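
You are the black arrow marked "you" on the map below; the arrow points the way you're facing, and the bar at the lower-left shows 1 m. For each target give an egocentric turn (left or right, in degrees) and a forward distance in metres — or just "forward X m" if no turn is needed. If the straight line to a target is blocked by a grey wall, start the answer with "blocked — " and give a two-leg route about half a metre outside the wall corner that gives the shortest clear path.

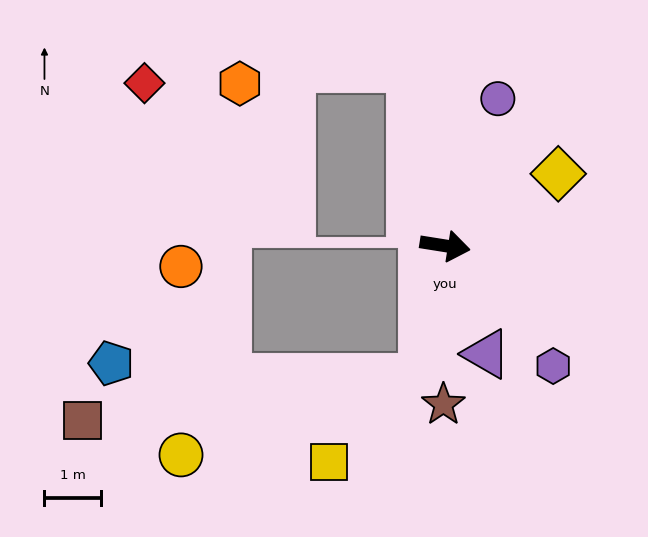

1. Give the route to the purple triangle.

turn right 60°, forward 2.1 m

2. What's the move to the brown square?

blocked — turn right 91°, forward 2.4 m, then turn right 73°, forward 6.1 m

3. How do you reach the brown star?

turn right 82°, forward 2.8 m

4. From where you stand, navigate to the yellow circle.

blocked — turn right 91°, forward 2.4 m, then turn right 62°, forward 4.5 m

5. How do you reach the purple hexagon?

turn right 39°, forward 2.9 m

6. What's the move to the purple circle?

turn left 79°, forward 2.8 m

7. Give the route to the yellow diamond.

turn left 41°, forward 2.4 m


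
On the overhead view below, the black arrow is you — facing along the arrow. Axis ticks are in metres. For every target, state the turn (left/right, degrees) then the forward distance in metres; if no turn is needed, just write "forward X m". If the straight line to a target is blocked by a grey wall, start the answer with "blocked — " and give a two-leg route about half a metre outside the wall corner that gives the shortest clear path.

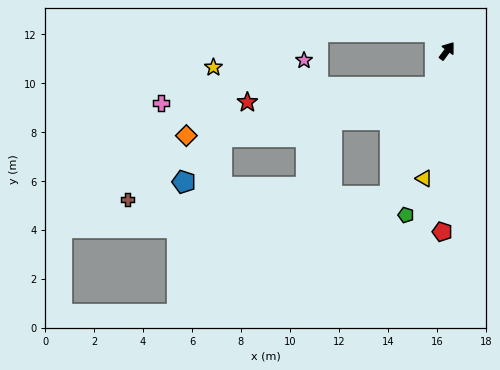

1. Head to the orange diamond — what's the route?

blocked — turn right 162°, forward 1.6 m, then turn right 60°, forward 10.3 m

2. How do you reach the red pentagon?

turn right 145°, forward 7.4 m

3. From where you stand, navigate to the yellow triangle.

turn right 154°, forward 5.3 m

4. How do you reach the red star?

blocked — turn right 162°, forward 1.6 m, then turn right 67°, forward 7.7 m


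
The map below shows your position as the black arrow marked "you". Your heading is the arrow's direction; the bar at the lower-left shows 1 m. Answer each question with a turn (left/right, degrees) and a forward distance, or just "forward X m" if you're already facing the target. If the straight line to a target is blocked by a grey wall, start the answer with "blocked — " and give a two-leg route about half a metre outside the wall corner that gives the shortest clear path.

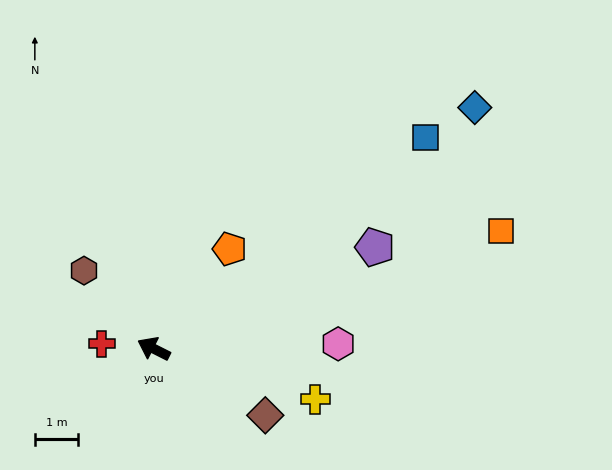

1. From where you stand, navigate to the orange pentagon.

turn right 101°, forward 2.9 m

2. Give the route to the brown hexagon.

turn right 22°, forward 2.4 m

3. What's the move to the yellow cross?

turn right 171°, forward 3.9 m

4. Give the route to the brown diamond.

turn left 176°, forward 3.0 m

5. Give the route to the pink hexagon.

turn right 152°, forward 4.3 m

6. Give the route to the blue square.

turn right 115°, forward 8.0 m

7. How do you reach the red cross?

turn left 21°, forward 1.2 m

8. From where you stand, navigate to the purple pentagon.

turn right 129°, forward 5.7 m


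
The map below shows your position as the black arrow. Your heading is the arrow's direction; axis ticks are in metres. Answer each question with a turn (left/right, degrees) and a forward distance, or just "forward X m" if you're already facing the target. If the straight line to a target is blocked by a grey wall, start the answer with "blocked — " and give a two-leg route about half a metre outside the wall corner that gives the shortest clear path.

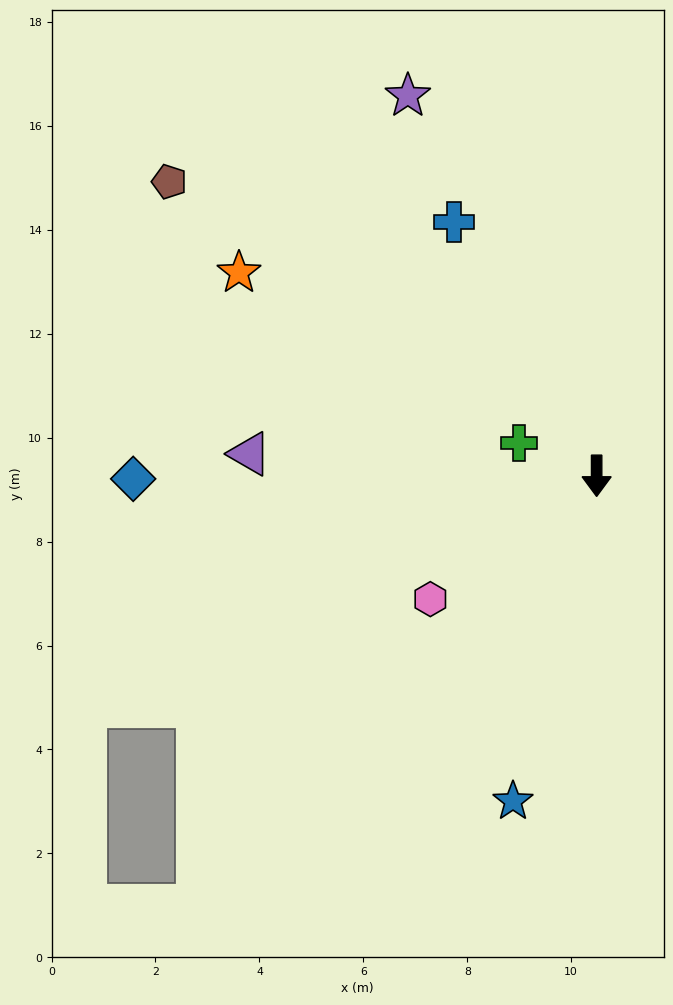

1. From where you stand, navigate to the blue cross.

turn right 151°, forward 5.6 m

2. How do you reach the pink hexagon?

turn right 53°, forward 4.0 m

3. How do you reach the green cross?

turn right 113°, forward 1.6 m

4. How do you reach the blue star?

turn right 14°, forward 6.5 m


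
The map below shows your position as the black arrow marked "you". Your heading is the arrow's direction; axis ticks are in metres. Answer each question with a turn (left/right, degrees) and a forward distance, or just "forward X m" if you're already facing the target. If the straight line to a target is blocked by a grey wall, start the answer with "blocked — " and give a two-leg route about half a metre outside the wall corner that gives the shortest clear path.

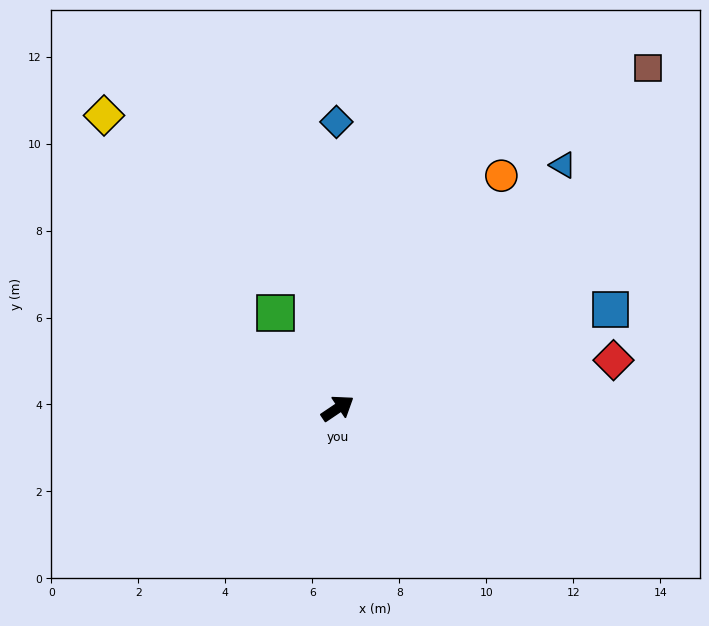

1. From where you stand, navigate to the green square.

turn left 89°, forward 2.6 m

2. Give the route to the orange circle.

turn left 21°, forward 6.5 m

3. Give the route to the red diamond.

turn right 24°, forward 6.4 m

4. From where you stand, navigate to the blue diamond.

turn left 56°, forward 6.6 m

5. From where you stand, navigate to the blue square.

turn right 14°, forward 6.7 m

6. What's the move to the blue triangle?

turn left 13°, forward 7.6 m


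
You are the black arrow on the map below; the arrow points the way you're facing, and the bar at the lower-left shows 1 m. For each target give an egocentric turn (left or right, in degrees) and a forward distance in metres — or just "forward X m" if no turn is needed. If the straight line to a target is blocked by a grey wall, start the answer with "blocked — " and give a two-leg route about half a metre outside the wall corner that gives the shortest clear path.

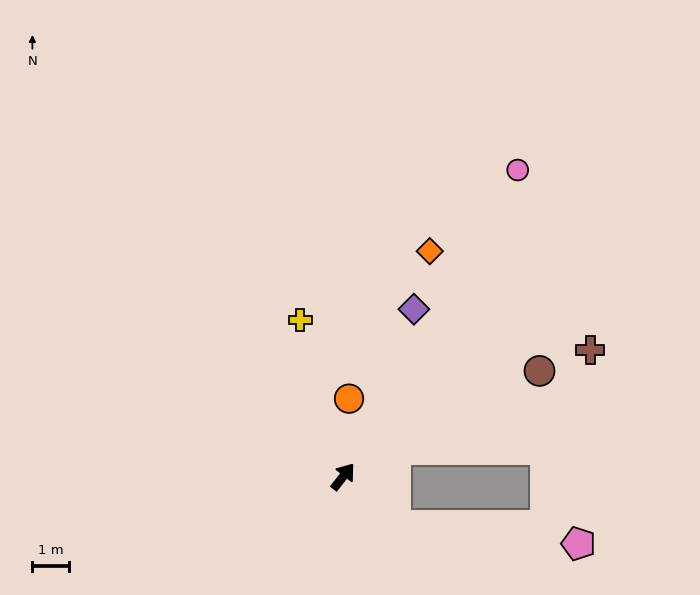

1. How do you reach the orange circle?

turn left 34°, forward 2.2 m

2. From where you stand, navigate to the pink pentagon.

blocked — turn right 95°, forward 2.0 m, then turn left 37°, forward 5.1 m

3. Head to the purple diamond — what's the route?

turn left 15°, forward 5.0 m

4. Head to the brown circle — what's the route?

turn right 24°, forward 6.1 m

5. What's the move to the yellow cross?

turn left 53°, forward 4.5 m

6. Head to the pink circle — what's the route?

turn left 8°, forward 9.7 m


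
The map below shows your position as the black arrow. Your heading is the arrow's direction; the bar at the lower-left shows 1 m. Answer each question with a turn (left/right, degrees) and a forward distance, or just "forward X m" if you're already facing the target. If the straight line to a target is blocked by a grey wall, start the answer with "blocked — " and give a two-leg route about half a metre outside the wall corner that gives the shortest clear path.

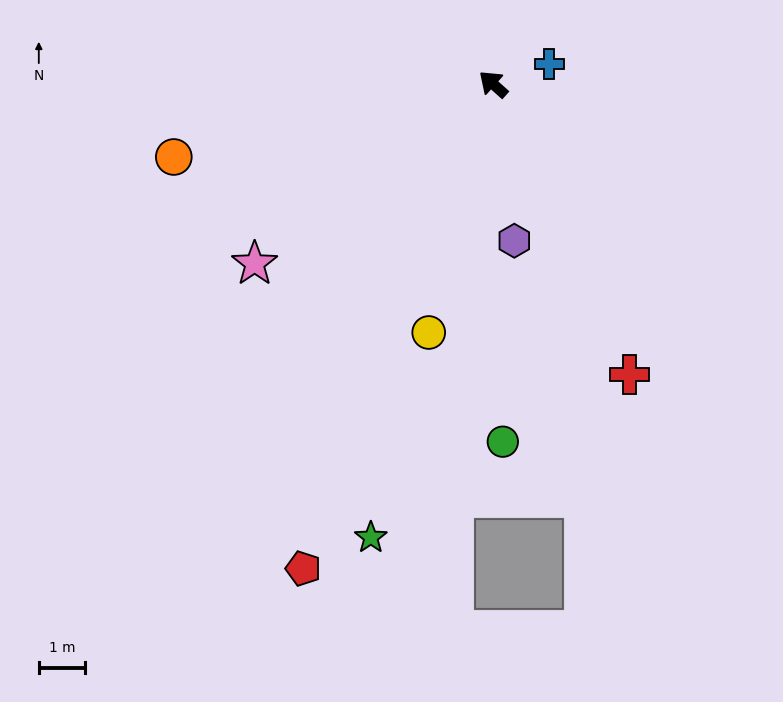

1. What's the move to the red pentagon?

turn left 110°, forward 11.2 m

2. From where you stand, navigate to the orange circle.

turn left 55°, forward 7.1 m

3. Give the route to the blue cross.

turn right 119°, forward 1.3 m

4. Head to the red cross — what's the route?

turn left 157°, forward 6.9 m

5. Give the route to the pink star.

turn left 79°, forward 6.5 m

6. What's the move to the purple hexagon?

turn left 139°, forward 3.4 m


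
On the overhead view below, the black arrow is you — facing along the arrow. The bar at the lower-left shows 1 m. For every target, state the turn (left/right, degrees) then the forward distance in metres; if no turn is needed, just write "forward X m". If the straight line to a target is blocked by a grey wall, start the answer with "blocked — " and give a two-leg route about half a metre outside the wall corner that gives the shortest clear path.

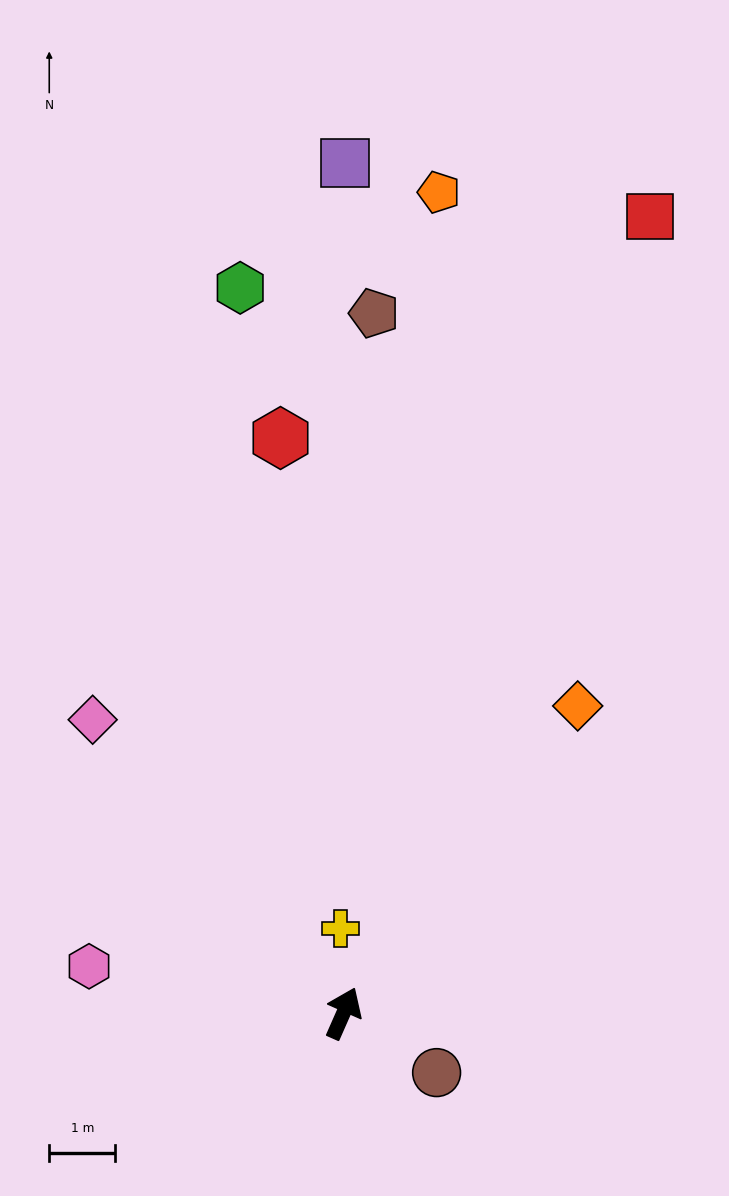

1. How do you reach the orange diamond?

turn right 14°, forward 5.9 m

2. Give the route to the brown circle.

turn right 99°, forward 1.7 m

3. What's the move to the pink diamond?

turn left 64°, forward 5.9 m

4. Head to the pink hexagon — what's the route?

turn left 103°, forward 3.9 m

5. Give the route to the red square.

turn left 3°, forward 12.9 m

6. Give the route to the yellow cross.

turn left 26°, forward 1.3 m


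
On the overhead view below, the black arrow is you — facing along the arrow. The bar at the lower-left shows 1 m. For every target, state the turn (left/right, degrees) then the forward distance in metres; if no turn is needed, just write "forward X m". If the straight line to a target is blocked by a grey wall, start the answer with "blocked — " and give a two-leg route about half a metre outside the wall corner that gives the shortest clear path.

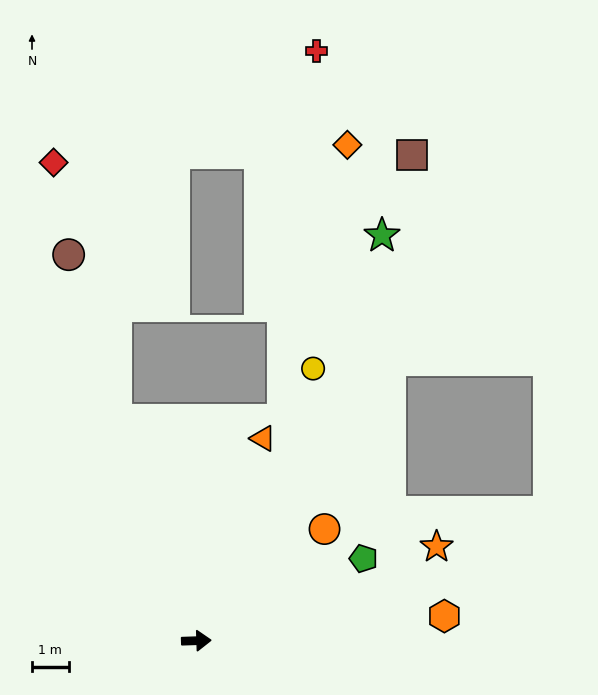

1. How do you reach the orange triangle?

turn left 70°, forward 5.8 m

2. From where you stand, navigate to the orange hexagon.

turn left 4°, forward 6.8 m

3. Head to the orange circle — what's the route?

turn left 39°, forward 4.6 m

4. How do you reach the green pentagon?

turn left 24°, forward 5.1 m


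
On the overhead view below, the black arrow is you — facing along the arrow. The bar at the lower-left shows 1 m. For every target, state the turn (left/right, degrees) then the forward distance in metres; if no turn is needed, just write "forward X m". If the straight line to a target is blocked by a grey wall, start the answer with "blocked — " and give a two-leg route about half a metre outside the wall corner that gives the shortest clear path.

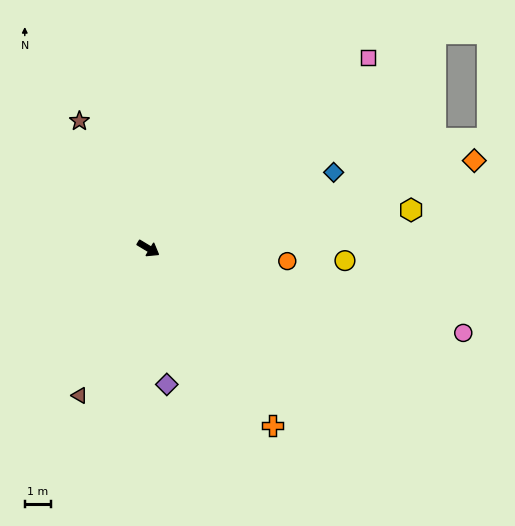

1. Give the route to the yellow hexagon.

turn left 39°, forward 10.0 m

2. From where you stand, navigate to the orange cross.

turn right 24°, forward 8.1 m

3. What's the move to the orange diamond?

turn left 46°, forward 12.7 m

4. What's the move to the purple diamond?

turn right 51°, forward 5.2 m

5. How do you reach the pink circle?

turn left 16°, forward 12.3 m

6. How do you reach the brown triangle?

turn right 84°, forward 6.1 m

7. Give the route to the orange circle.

turn left 26°, forward 5.2 m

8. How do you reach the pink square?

turn left 72°, forward 10.9 m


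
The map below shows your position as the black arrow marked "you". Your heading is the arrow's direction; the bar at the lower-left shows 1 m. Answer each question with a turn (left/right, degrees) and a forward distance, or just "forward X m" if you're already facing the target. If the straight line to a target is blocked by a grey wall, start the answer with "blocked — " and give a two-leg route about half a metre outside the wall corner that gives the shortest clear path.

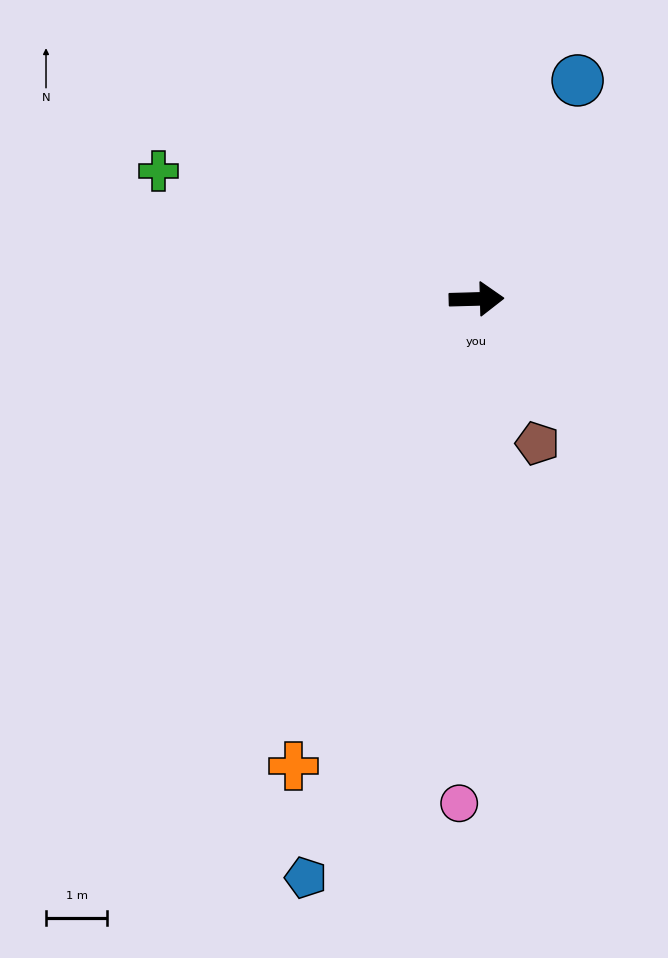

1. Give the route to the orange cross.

turn right 113°, forward 8.2 m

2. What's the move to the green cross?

turn left 156°, forward 5.6 m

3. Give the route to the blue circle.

turn left 64°, forward 3.9 m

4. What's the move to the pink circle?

turn right 94°, forward 8.2 m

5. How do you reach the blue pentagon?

turn right 108°, forward 9.8 m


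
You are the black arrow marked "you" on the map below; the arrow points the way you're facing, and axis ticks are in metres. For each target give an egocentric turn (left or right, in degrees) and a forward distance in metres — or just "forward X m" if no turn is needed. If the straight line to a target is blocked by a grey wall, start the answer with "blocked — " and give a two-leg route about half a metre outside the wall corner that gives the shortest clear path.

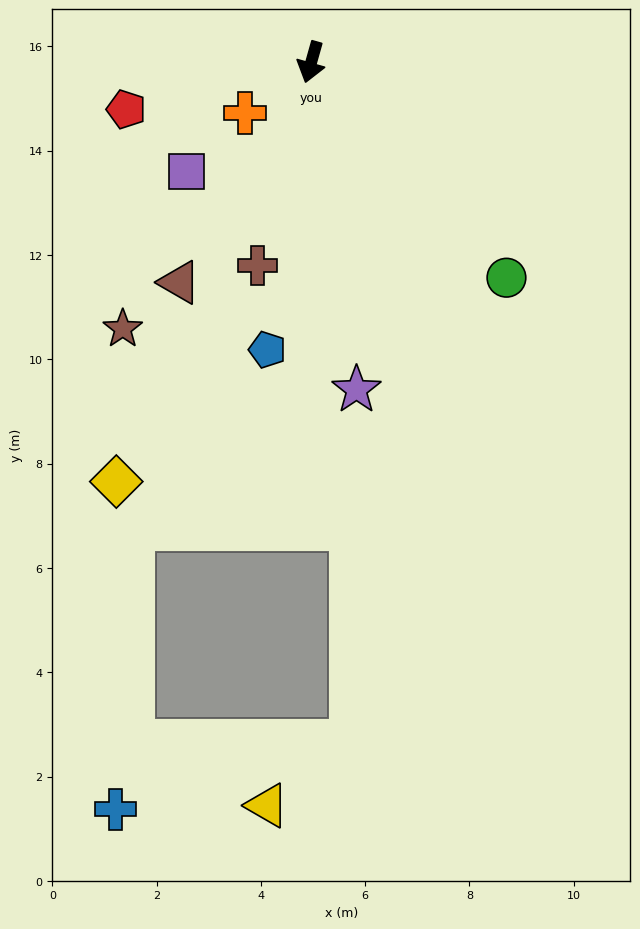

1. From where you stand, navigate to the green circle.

turn left 58°, forward 5.6 m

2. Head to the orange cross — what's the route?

turn right 37°, forward 1.6 m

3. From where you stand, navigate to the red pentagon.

turn right 60°, forward 3.7 m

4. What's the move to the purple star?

turn left 24°, forward 6.3 m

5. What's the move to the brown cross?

forward 4.0 m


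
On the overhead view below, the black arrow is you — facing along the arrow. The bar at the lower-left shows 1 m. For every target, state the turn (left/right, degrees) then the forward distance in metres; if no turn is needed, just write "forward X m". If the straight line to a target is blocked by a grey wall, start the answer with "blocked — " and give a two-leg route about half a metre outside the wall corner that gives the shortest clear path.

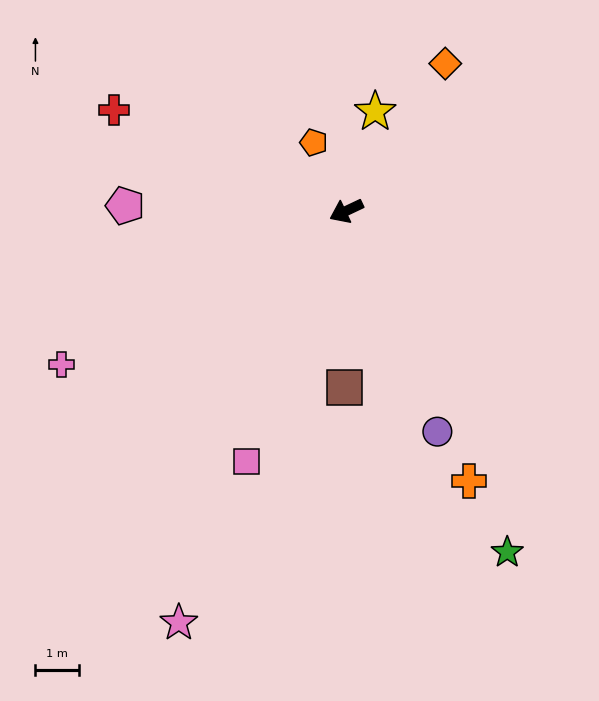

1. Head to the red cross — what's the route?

turn right 49°, forward 5.8 m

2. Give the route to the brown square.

turn left 64°, forward 4.0 m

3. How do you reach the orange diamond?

turn right 149°, forward 4.0 m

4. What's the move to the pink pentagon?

turn right 27°, forward 5.0 m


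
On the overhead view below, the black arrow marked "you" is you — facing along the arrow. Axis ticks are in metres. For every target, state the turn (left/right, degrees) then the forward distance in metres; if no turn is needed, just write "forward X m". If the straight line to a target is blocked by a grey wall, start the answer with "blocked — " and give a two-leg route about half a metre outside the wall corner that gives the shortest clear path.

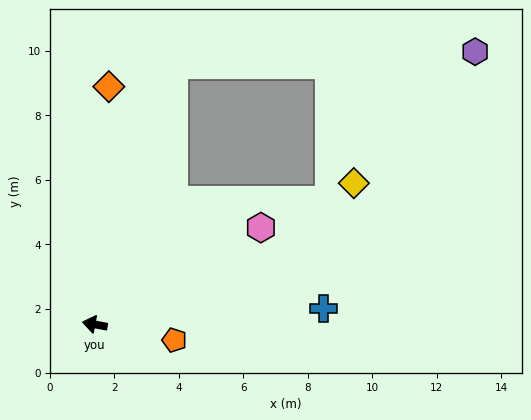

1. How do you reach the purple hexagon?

blocked — turn right 96°, forward 8.4 m, then turn right 71°, forward 9.3 m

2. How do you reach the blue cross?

turn right 165°, forward 7.1 m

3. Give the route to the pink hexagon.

turn right 139°, forward 6.0 m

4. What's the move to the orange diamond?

turn right 83°, forward 7.4 m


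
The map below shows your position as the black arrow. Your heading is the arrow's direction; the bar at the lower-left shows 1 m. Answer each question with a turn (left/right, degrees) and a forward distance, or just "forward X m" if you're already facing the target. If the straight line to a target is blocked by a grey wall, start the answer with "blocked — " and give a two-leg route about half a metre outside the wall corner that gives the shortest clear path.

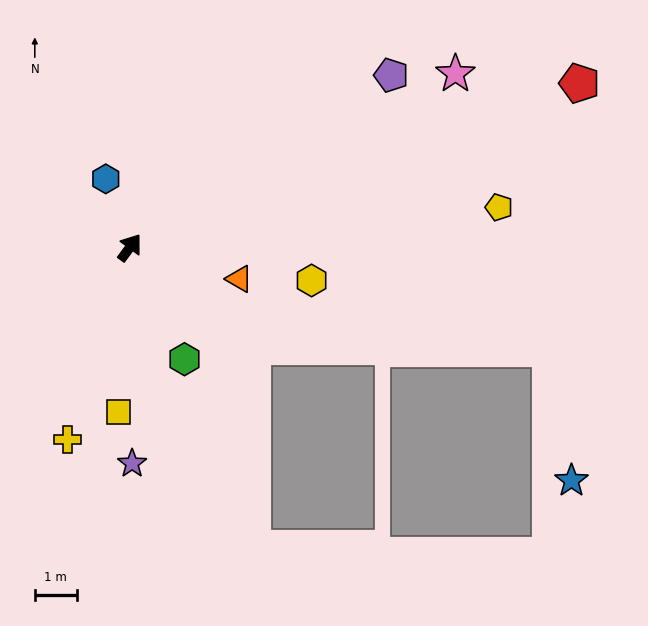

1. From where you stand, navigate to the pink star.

turn right 26°, forward 8.8 m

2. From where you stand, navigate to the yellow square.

turn right 148°, forward 3.9 m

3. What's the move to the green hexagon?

turn right 118°, forward 3.0 m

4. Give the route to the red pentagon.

turn right 34°, forward 11.4 m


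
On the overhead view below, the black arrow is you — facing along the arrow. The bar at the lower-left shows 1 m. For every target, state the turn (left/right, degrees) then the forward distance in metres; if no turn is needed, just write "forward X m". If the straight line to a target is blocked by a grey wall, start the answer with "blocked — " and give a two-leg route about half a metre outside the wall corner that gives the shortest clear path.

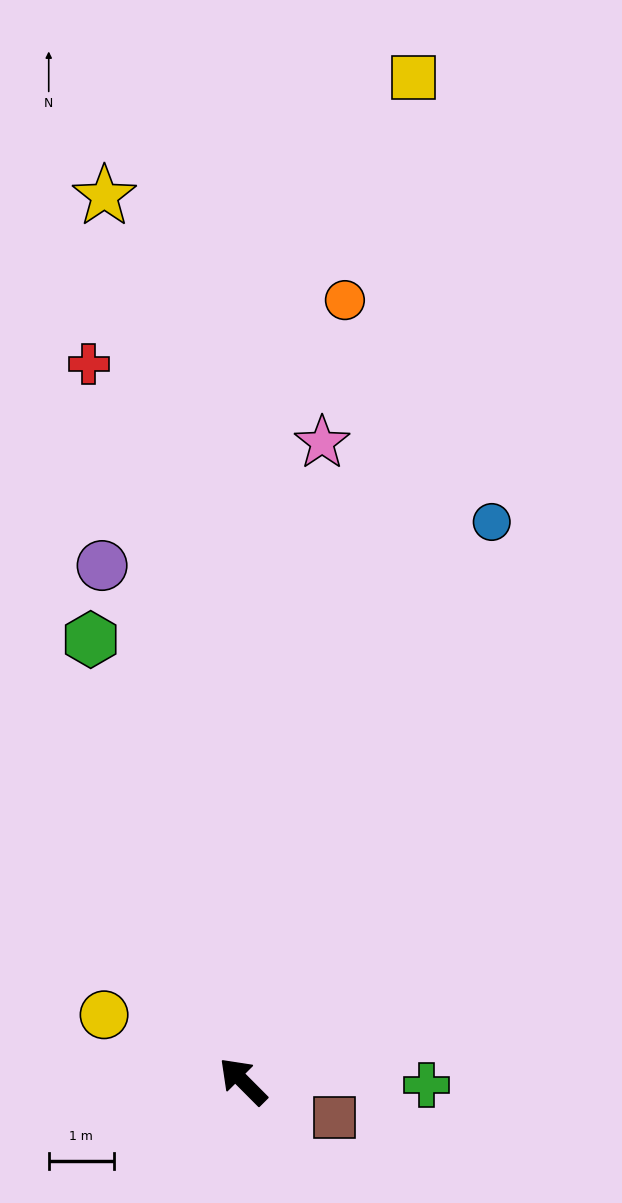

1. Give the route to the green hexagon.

turn right 26°, forward 7.2 m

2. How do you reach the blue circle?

turn right 69°, forward 9.5 m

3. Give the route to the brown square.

turn right 156°, forward 1.5 m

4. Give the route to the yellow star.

turn right 36°, forward 13.8 m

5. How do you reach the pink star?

turn right 52°, forward 9.9 m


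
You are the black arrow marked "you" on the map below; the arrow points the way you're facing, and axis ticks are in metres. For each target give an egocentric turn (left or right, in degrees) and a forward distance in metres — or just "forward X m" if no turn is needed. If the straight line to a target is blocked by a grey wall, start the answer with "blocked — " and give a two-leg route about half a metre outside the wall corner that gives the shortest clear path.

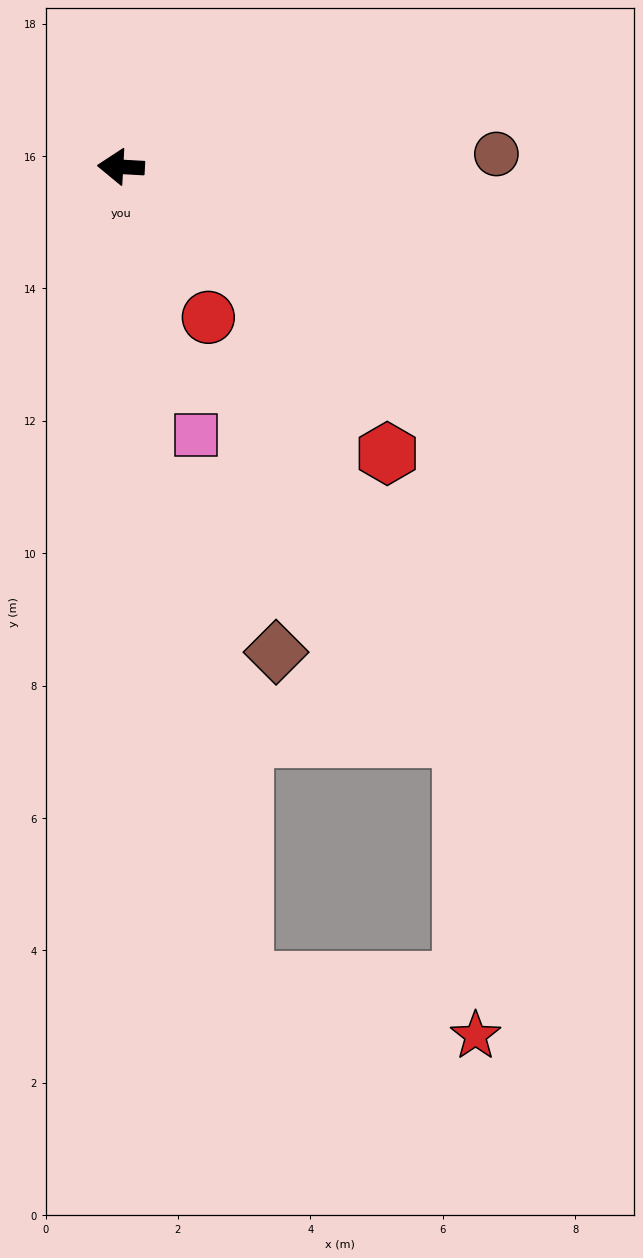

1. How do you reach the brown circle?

turn right 175°, forward 5.7 m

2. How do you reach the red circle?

turn left 123°, forward 2.6 m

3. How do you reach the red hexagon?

turn left 136°, forward 5.9 m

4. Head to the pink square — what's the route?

turn left 109°, forward 4.2 m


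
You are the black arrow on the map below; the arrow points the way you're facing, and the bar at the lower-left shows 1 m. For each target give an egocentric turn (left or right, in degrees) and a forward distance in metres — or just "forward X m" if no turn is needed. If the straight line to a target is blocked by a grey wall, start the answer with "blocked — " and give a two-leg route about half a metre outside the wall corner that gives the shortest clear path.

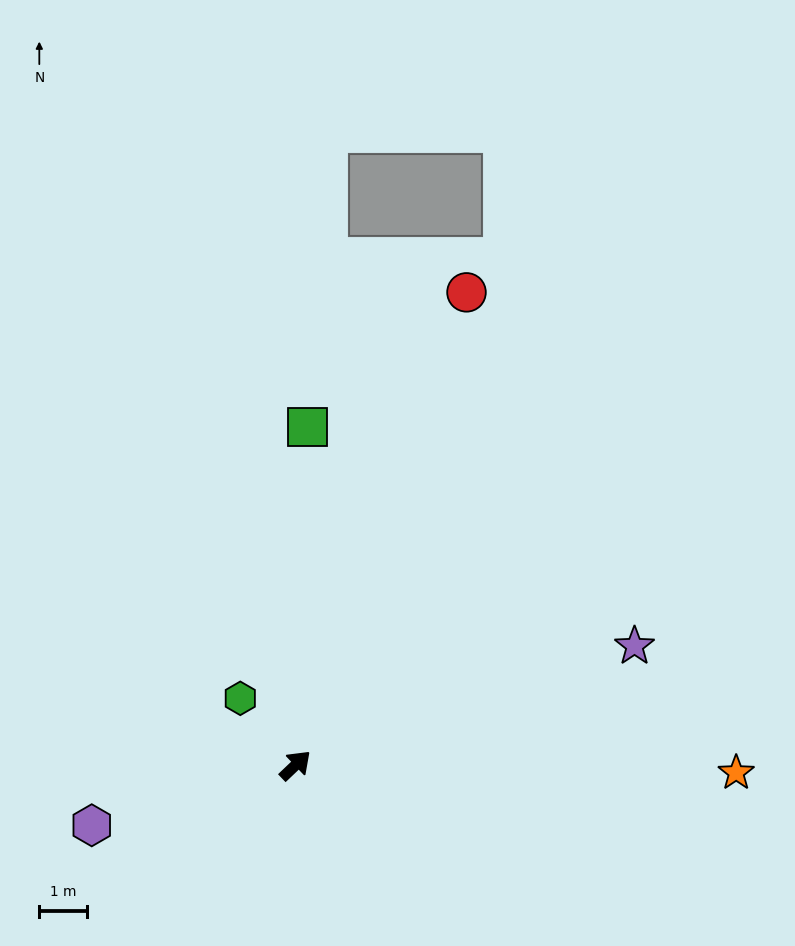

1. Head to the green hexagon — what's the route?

turn left 86°, forward 1.8 m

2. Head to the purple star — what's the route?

turn right 24°, forward 7.6 m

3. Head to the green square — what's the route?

turn left 44°, forward 7.1 m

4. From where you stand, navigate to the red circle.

turn left 27°, forward 10.6 m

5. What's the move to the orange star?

turn right 45°, forward 9.3 m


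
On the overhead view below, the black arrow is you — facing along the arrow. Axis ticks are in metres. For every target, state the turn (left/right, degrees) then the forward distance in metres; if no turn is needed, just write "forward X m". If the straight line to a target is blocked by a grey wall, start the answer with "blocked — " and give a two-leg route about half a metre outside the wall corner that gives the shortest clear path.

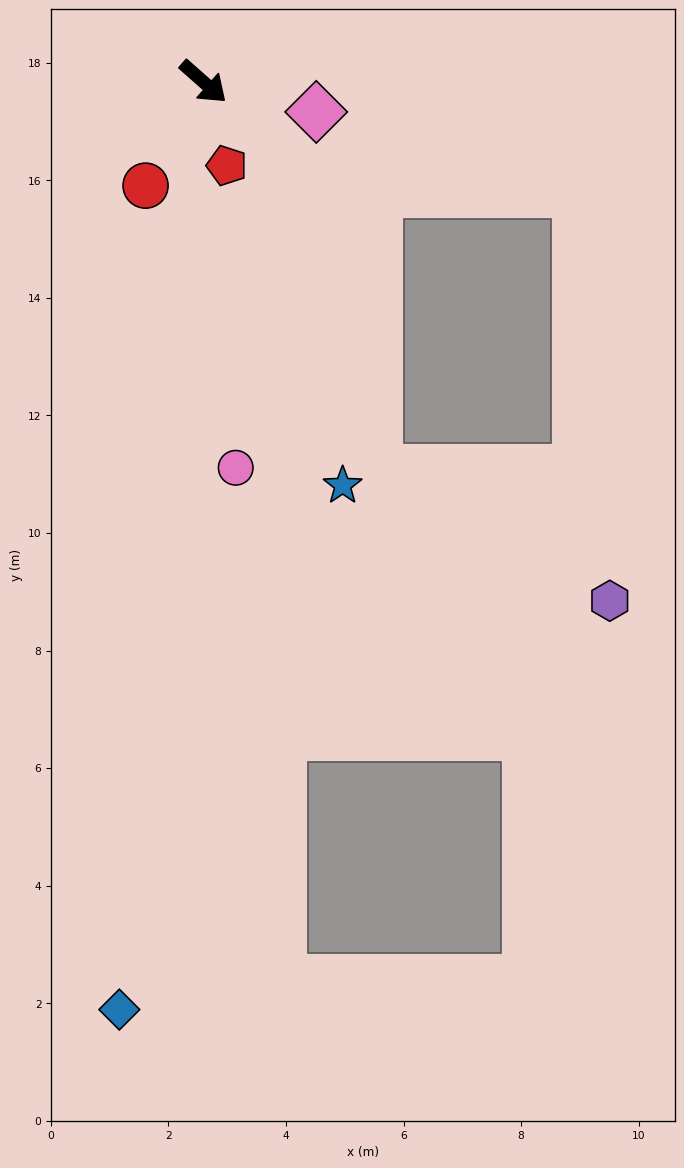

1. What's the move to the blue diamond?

turn right 54°, forward 15.8 m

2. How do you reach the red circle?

turn right 78°, forward 2.0 m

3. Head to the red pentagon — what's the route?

turn right 33°, forward 1.5 m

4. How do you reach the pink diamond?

turn left 26°, forward 2.0 m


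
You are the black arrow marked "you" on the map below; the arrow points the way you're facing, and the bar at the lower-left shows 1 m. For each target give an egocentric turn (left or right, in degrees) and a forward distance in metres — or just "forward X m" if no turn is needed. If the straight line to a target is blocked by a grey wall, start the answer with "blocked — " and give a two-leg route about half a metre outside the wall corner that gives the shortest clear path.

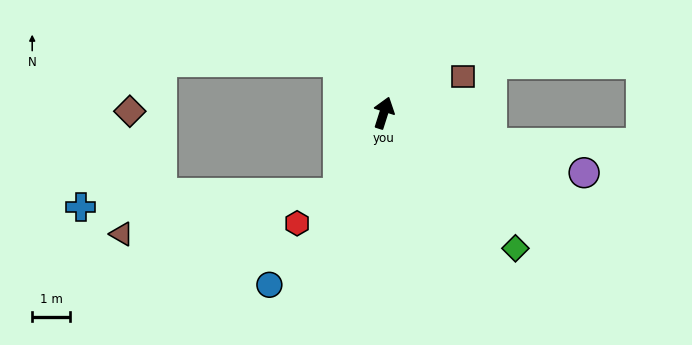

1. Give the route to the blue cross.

blocked — turn left 169°, forward 2.5 m, then turn right 58°, forward 6.8 m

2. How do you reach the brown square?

turn right 48°, forward 2.3 m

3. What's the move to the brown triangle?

blocked — turn left 169°, forward 2.5 m, then turn right 51°, forward 5.8 m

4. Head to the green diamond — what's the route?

turn right 118°, forward 5.0 m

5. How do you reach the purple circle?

turn right 89°, forward 5.5 m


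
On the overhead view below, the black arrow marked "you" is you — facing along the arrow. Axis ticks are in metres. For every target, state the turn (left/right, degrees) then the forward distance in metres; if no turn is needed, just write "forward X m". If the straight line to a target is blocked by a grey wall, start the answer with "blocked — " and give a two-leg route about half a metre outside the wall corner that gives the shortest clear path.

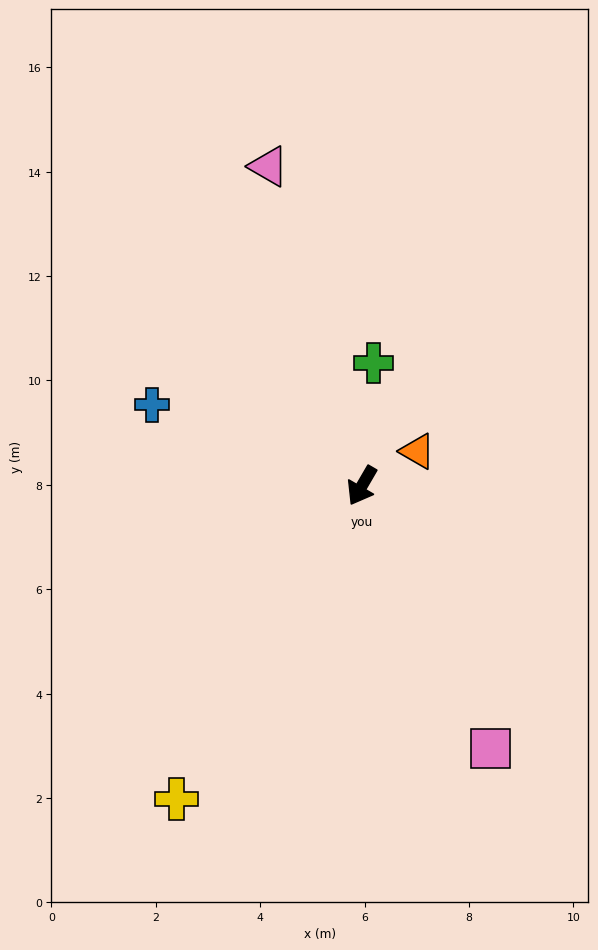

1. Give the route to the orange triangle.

turn left 152°, forward 1.3 m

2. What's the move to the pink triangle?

turn right 134°, forward 6.4 m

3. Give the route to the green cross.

turn right 155°, forward 2.4 m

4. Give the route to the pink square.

turn left 56°, forward 5.6 m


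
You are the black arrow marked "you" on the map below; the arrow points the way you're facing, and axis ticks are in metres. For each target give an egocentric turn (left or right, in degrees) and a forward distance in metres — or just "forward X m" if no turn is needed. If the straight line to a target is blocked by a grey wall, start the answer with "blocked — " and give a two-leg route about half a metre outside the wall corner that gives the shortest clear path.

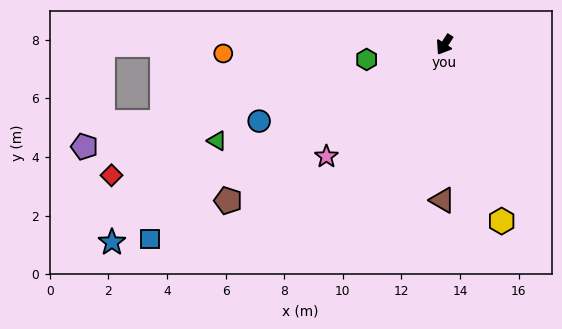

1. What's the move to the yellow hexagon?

turn left 51°, forward 6.3 m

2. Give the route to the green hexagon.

turn right 46°, forward 2.7 m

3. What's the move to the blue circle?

turn right 35°, forward 6.8 m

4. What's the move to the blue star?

turn right 26°, forward 13.2 m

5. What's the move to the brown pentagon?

turn right 21°, forward 9.1 m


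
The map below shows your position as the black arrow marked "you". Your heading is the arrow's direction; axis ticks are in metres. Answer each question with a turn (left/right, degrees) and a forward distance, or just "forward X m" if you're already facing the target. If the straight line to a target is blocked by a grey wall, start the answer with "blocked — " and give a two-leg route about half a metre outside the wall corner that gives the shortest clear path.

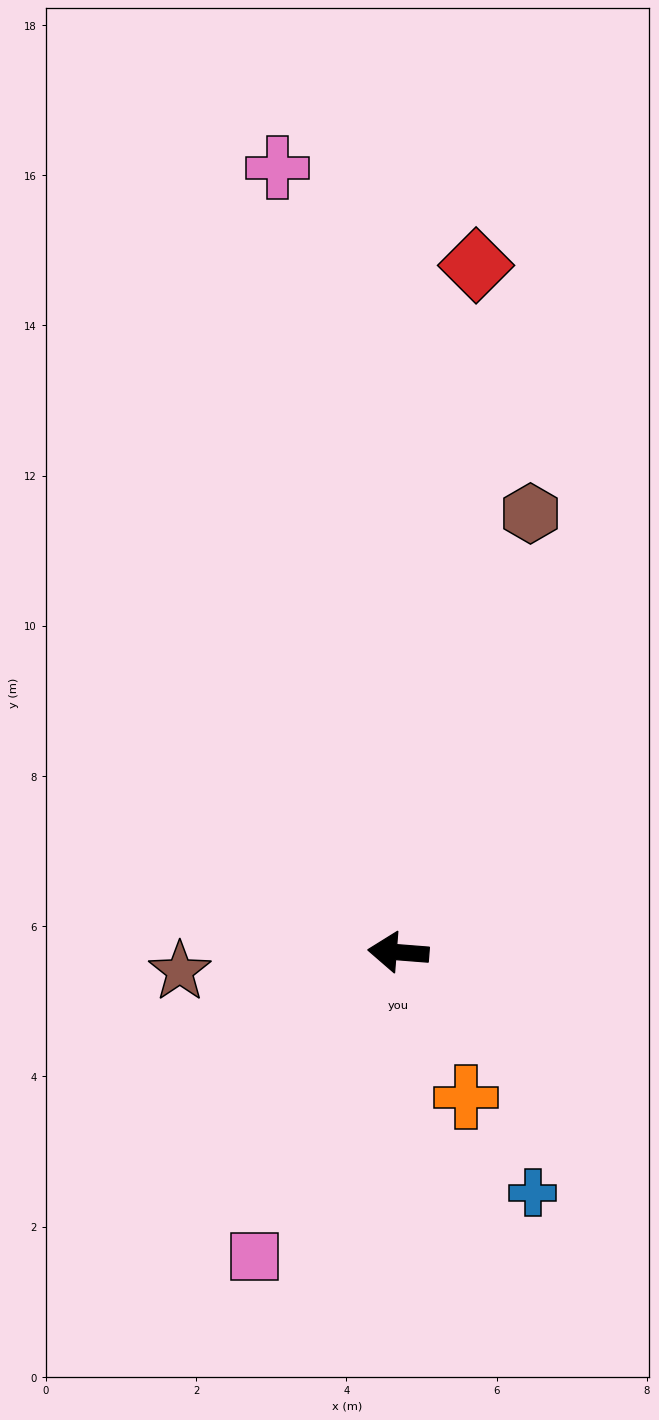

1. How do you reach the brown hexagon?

turn right 102°, forward 6.1 m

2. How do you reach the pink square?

turn left 69°, forward 4.5 m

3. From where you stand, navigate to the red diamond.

turn right 92°, forward 9.2 m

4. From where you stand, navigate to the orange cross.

turn left 119°, forward 2.1 m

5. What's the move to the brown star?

turn left 9°, forward 2.9 m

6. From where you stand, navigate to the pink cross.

turn right 77°, forward 10.6 m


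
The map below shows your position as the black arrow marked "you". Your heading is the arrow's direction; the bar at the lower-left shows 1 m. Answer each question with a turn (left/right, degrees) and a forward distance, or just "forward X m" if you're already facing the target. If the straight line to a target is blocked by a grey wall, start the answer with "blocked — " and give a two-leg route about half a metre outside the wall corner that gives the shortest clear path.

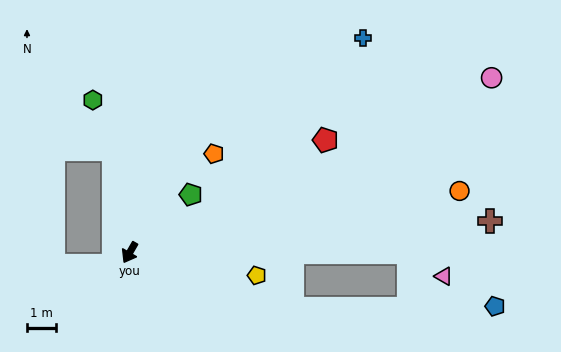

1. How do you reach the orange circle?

turn left 130°, forward 11.5 m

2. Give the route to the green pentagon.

turn left 163°, forward 2.9 m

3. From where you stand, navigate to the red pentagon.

turn left 150°, forward 7.7 m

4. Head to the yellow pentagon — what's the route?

turn left 110°, forward 4.4 m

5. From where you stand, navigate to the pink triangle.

blocked — turn left 120°, forward 9.6 m, then turn right 35°, forward 1.5 m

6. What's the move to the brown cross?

turn left 125°, forward 12.4 m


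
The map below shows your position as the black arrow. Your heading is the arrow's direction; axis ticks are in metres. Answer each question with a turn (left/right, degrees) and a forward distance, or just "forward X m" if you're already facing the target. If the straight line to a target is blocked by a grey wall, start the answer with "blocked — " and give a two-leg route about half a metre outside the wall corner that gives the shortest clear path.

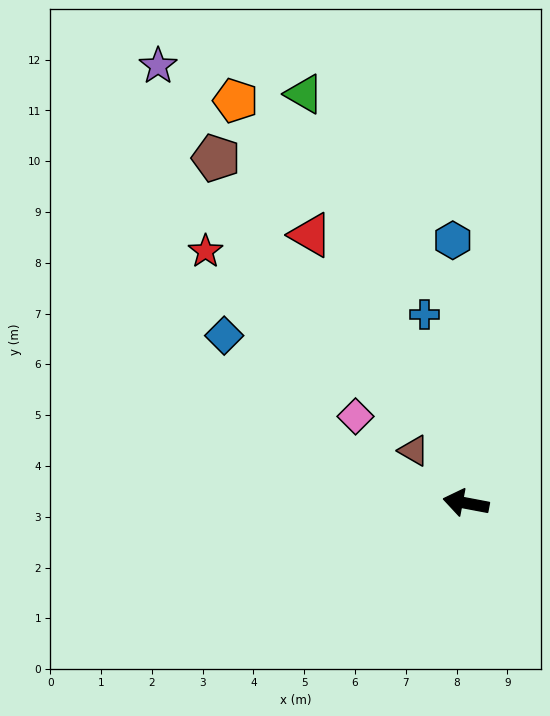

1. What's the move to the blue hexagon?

turn right 76°, forward 5.2 m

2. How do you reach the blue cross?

turn right 67°, forward 3.8 m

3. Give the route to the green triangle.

turn right 58°, forward 8.7 m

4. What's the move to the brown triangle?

turn right 34°, forward 1.5 m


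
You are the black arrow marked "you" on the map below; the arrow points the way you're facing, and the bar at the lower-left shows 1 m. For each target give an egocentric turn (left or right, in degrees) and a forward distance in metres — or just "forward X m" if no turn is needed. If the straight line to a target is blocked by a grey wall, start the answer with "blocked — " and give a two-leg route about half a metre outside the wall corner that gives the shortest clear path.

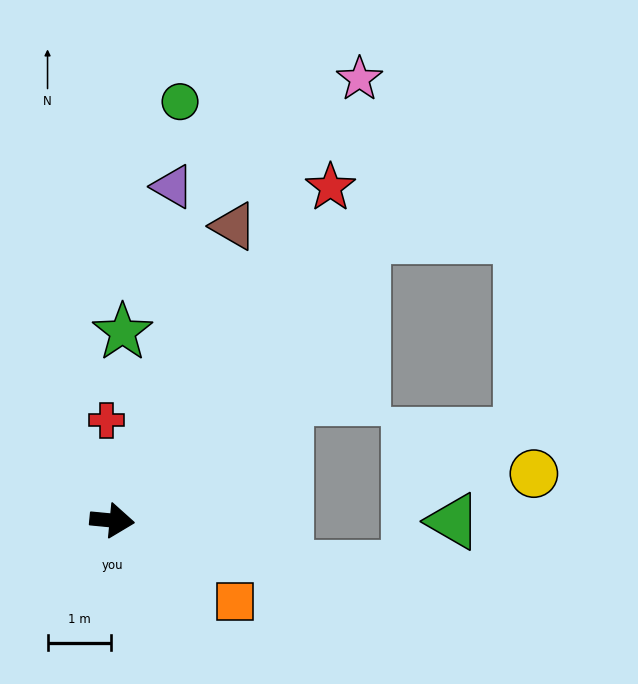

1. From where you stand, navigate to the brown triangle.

turn left 73°, forward 5.0 m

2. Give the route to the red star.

turn left 62°, forward 6.3 m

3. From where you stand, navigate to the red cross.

turn left 99°, forward 1.6 m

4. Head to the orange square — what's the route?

turn right 28°, forward 2.3 m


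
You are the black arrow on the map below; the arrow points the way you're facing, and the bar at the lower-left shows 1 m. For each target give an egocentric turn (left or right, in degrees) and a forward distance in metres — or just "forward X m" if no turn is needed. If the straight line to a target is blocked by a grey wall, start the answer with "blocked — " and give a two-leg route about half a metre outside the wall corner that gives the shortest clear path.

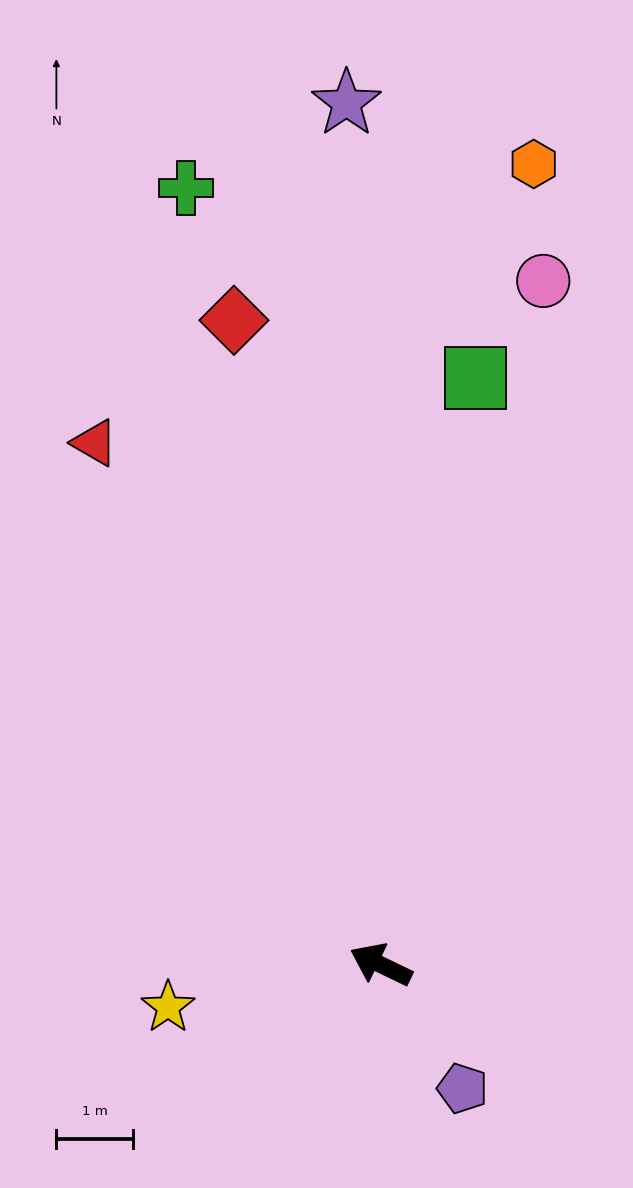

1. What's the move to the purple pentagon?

turn left 149°, forward 1.9 m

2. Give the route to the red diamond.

turn right 51°, forward 8.7 m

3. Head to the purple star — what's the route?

turn right 62°, forward 11.3 m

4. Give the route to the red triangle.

turn right 36°, forward 7.8 m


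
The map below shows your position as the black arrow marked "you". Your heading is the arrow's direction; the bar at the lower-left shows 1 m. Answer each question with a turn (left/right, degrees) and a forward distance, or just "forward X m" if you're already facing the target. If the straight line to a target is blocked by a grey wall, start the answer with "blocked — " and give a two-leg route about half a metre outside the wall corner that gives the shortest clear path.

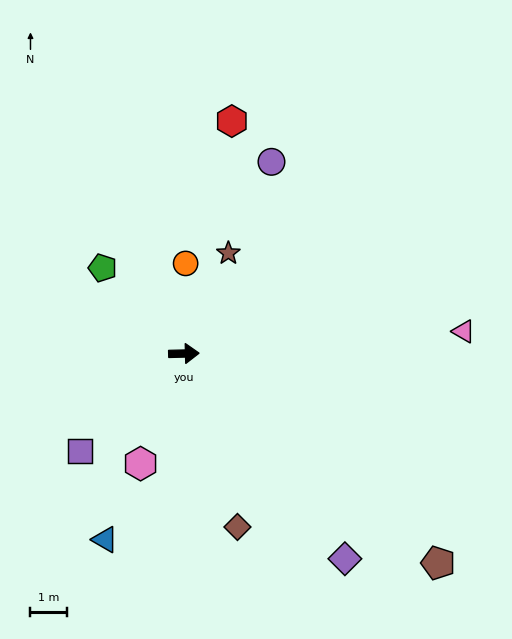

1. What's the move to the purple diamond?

turn right 53°, forward 7.2 m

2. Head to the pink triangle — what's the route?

turn left 3°, forward 7.8 m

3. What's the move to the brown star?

turn left 65°, forward 3.0 m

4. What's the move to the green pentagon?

turn left 132°, forward 3.3 m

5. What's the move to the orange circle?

turn left 87°, forward 2.5 m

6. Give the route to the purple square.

turn right 138°, forward 4.0 m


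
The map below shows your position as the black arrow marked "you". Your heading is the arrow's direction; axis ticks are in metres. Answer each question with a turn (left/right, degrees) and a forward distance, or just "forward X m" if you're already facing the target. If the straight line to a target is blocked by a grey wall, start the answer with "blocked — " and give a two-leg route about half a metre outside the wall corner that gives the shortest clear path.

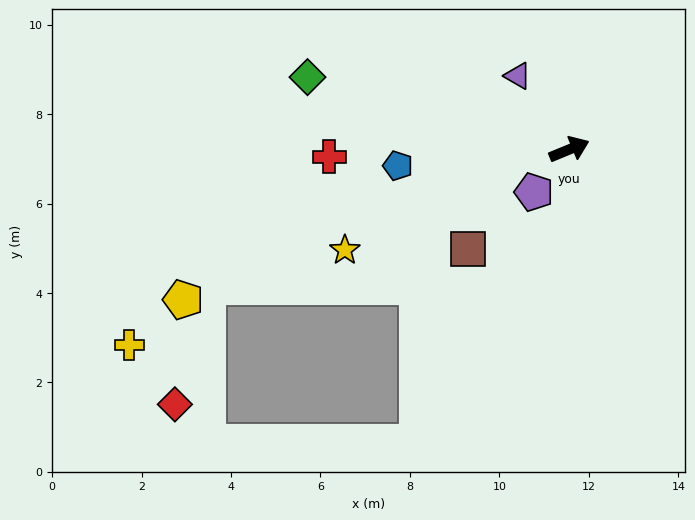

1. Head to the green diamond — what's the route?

turn left 142°, forward 6.1 m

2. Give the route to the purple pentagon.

turn right 152°, forward 1.2 m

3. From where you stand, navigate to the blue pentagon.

turn left 163°, forward 3.8 m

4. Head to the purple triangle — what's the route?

turn left 103°, forward 2.0 m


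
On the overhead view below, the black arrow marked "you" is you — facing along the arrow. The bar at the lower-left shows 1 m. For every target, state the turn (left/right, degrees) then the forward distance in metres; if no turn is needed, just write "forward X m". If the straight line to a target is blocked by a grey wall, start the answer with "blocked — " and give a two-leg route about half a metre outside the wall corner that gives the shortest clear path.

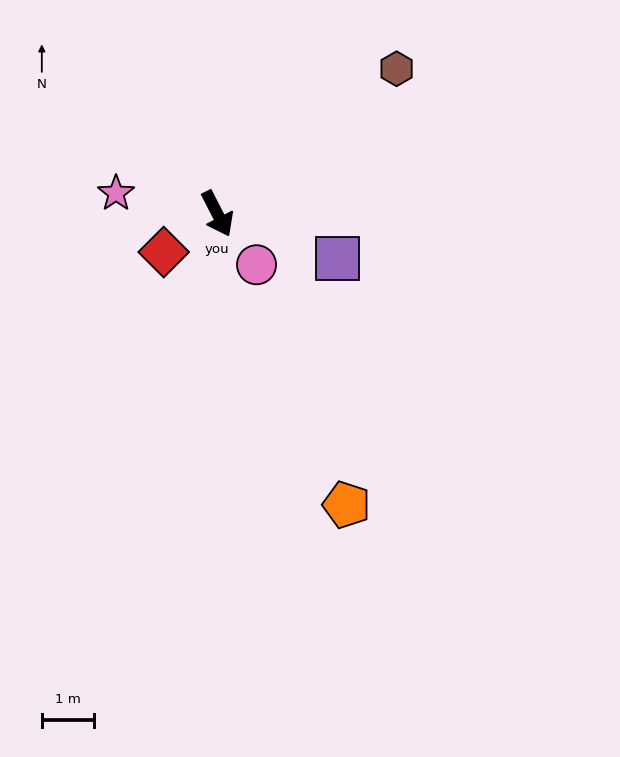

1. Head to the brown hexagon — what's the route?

turn left 102°, forward 4.5 m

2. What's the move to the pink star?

turn right 129°, forward 2.0 m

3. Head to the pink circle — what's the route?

turn left 10°, forward 1.2 m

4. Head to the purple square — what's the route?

turn left 42°, forward 2.5 m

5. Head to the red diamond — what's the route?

turn right 82°, forward 1.3 m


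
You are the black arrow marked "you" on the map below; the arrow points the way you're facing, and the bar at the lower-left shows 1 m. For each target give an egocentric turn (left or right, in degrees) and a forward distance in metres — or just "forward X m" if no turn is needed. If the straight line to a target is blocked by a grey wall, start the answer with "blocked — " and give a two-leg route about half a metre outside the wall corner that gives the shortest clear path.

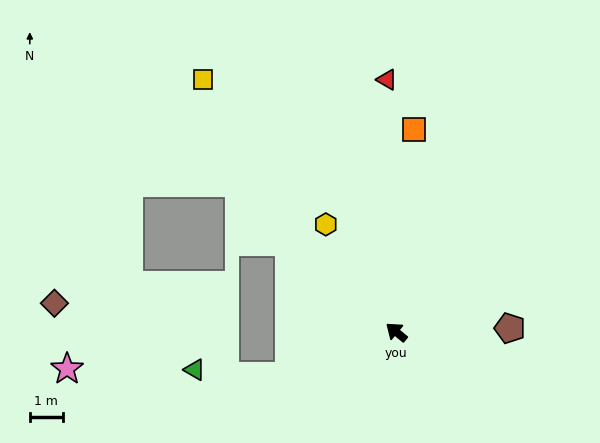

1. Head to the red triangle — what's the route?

turn right 48°, forward 7.6 m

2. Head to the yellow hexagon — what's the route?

turn right 17°, forward 3.9 m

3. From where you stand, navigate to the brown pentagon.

turn right 138°, forward 3.4 m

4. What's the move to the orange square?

turn right 55°, forward 6.1 m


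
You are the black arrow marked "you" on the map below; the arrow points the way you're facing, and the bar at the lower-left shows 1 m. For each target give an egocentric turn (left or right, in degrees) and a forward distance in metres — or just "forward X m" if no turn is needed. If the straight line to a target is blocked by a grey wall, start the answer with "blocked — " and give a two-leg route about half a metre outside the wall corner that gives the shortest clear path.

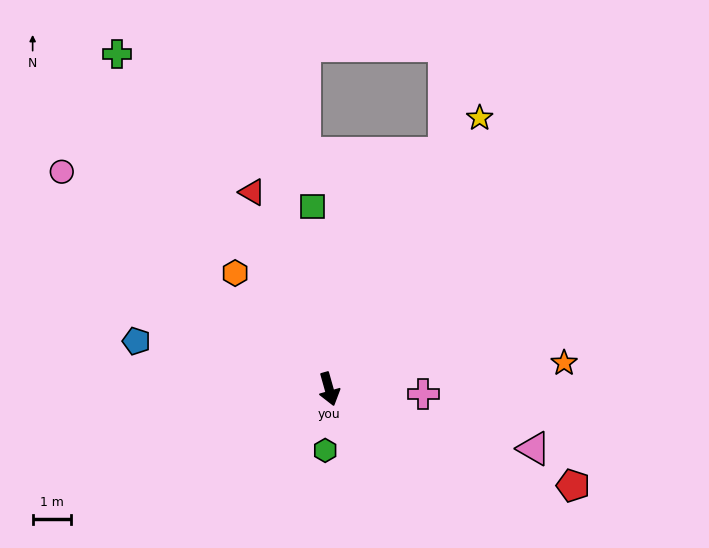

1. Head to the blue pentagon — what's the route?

turn right 120°, forward 5.2 m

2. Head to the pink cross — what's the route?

turn left 71°, forward 2.5 m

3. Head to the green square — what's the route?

turn left 169°, forward 4.8 m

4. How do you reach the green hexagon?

turn right 19°, forward 1.6 m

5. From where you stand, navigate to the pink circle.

turn right 145°, forward 9.1 m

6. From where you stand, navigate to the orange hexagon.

turn right 157°, forward 3.9 m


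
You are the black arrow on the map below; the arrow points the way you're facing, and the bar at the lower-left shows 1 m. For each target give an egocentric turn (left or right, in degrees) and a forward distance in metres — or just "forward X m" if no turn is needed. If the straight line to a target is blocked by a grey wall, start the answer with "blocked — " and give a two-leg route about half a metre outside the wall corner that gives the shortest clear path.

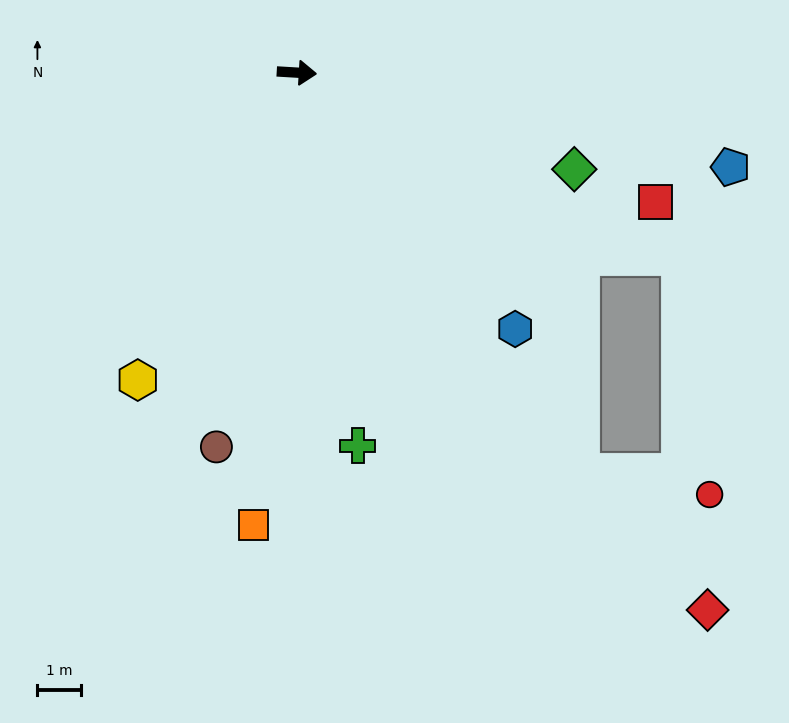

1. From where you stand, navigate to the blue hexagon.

turn right 46°, forward 7.7 m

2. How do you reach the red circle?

blocked — turn right 51°, forward 11.2 m, then turn left 45°, forward 3.0 m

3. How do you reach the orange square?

turn right 92°, forward 10.3 m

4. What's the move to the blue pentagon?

turn right 9°, forward 10.1 m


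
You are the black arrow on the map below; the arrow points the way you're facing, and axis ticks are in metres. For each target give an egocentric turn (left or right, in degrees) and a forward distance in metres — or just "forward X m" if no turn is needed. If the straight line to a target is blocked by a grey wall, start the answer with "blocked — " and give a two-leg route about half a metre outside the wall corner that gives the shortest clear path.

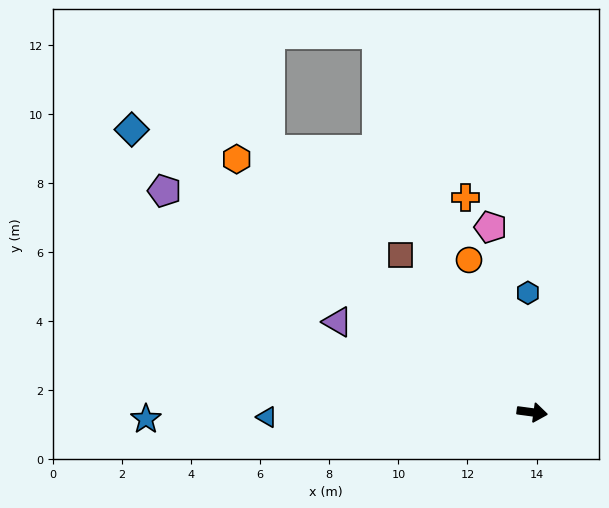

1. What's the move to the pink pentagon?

turn left 110°, forward 5.5 m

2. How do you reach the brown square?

turn left 138°, forward 5.9 m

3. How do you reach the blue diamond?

turn left 152°, forward 14.2 m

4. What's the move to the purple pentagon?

turn left 157°, forward 12.4 m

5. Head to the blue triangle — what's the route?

turn right 171°, forward 7.7 m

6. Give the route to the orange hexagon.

turn left 147°, forward 11.3 m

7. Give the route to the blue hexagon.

turn left 100°, forward 3.5 m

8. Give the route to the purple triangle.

turn left 163°, forward 6.2 m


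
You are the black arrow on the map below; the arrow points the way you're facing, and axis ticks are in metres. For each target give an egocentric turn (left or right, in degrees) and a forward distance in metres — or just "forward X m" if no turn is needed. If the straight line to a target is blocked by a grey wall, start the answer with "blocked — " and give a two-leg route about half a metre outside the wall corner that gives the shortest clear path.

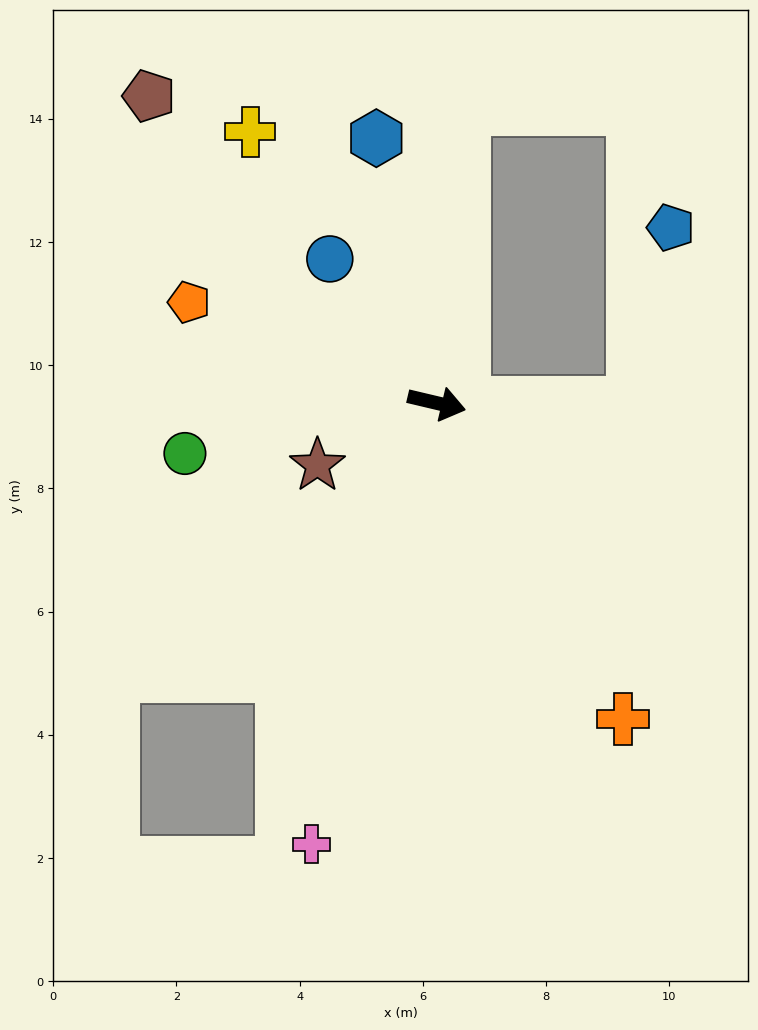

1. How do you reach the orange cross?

turn right 46°, forward 6.0 m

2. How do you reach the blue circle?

turn left 140°, forward 2.9 m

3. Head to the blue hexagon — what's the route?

turn left 116°, forward 4.4 m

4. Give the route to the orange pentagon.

turn left 171°, forward 4.3 m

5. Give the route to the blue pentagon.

blocked — turn left 13°, forward 3.2 m, then turn left 78°, forward 2.9 m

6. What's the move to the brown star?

turn right 139°, forward 2.2 m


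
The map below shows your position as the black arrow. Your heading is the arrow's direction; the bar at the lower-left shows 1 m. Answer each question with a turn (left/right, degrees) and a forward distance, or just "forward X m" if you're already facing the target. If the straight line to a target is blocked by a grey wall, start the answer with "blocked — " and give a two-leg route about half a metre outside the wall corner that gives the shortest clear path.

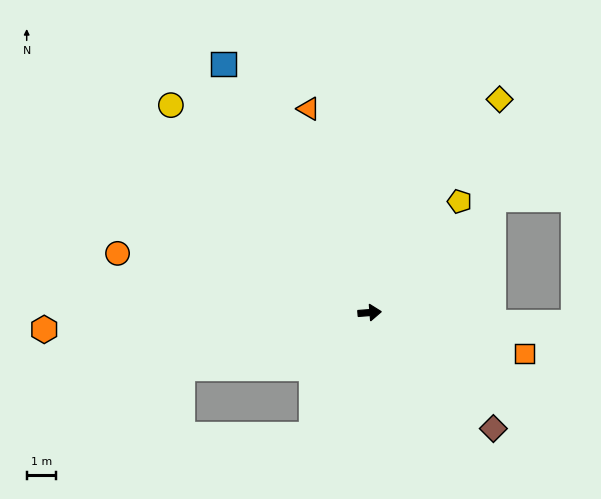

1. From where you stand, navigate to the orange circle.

turn left 162°, forward 8.7 m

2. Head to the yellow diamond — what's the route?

turn left 54°, forward 8.4 m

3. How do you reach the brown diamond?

turn right 48°, forward 5.7 m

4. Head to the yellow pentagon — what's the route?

turn left 47°, forward 4.8 m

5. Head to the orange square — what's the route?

turn right 19°, forward 5.4 m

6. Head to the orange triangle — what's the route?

turn left 102°, forward 7.1 m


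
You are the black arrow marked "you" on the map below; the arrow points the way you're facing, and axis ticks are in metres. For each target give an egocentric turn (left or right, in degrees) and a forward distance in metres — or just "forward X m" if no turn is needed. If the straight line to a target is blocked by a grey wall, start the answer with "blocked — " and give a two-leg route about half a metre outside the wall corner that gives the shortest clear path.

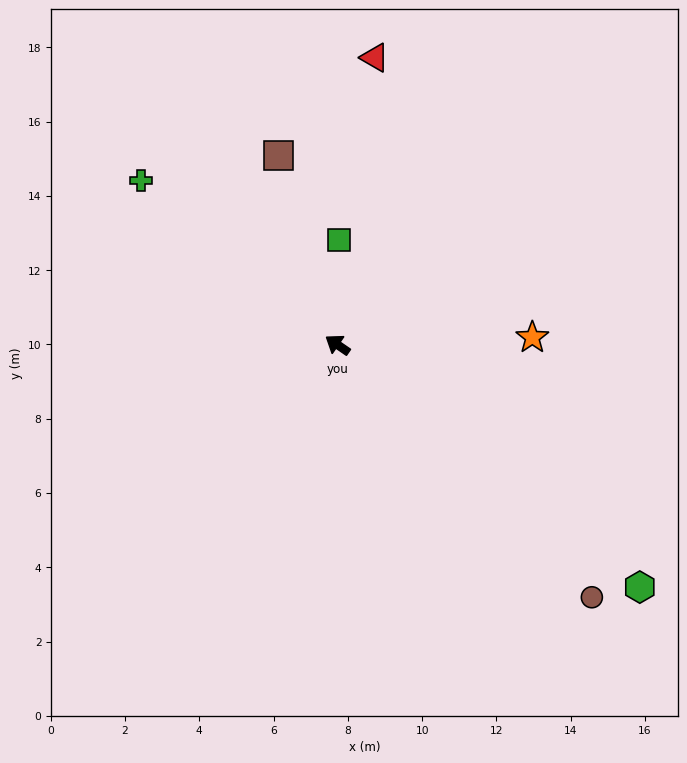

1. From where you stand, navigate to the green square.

turn right 56°, forward 2.8 m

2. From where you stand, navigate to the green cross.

turn right 5°, forward 6.9 m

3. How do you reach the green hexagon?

turn left 176°, forward 10.4 m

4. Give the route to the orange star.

turn right 143°, forward 5.2 m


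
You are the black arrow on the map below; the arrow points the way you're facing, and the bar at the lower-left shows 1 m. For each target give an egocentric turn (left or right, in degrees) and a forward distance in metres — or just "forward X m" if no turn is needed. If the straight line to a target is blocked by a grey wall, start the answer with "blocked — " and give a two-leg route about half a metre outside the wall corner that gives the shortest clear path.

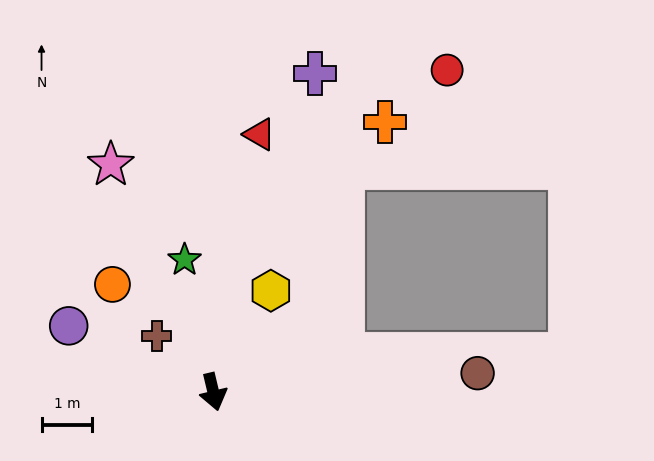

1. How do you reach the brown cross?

turn right 148°, forward 1.6 m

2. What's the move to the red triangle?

turn left 156°, forward 5.1 m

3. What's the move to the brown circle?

turn left 81°, forward 5.2 m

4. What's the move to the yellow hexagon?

turn left 137°, forward 2.3 m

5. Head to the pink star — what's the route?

turn right 169°, forward 4.9 m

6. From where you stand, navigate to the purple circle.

turn right 128°, forward 3.1 m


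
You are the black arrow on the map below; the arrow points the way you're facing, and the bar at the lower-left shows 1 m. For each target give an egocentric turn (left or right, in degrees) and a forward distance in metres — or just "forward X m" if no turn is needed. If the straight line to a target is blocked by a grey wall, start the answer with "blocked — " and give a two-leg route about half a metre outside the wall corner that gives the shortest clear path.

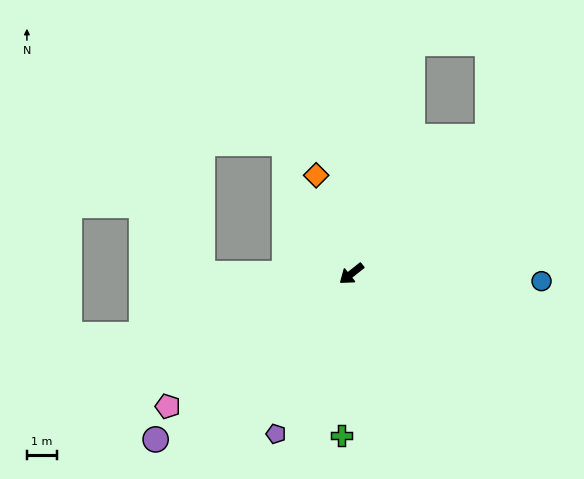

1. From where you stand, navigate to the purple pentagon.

turn left 26°, forward 5.9 m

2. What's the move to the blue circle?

turn left 139°, forward 6.3 m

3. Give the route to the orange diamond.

turn right 109°, forward 3.5 m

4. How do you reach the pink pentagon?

turn right 3°, forward 7.5 m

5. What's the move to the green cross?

turn left 48°, forward 5.4 m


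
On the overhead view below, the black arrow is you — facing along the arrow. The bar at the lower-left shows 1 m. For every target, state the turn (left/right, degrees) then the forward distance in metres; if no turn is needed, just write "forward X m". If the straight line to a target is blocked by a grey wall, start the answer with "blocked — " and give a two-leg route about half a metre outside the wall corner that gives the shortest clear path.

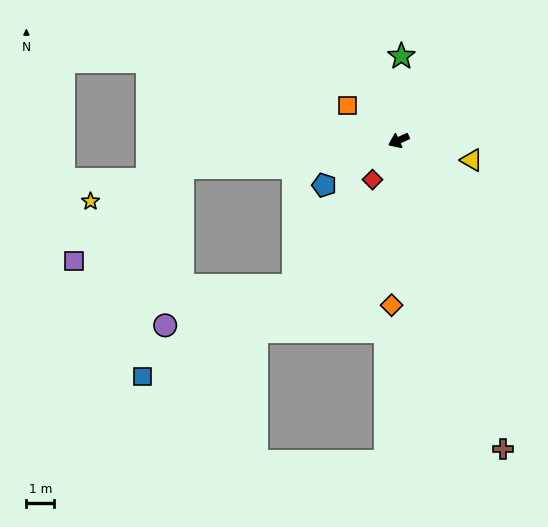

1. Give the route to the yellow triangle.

turn left 140°, forward 2.7 m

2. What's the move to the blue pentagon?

turn left 6°, forward 3.1 m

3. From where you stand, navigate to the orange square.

turn right 59°, forward 2.2 m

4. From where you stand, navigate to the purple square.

blocked — turn right 17°, forward 7.9 m, then turn left 33°, forward 5.1 m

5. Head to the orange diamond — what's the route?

turn left 63°, forward 5.9 m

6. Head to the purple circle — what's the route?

blocked — turn right 17°, forward 7.9 m, then turn left 76°, forward 5.7 m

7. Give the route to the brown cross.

turn left 84°, forward 11.7 m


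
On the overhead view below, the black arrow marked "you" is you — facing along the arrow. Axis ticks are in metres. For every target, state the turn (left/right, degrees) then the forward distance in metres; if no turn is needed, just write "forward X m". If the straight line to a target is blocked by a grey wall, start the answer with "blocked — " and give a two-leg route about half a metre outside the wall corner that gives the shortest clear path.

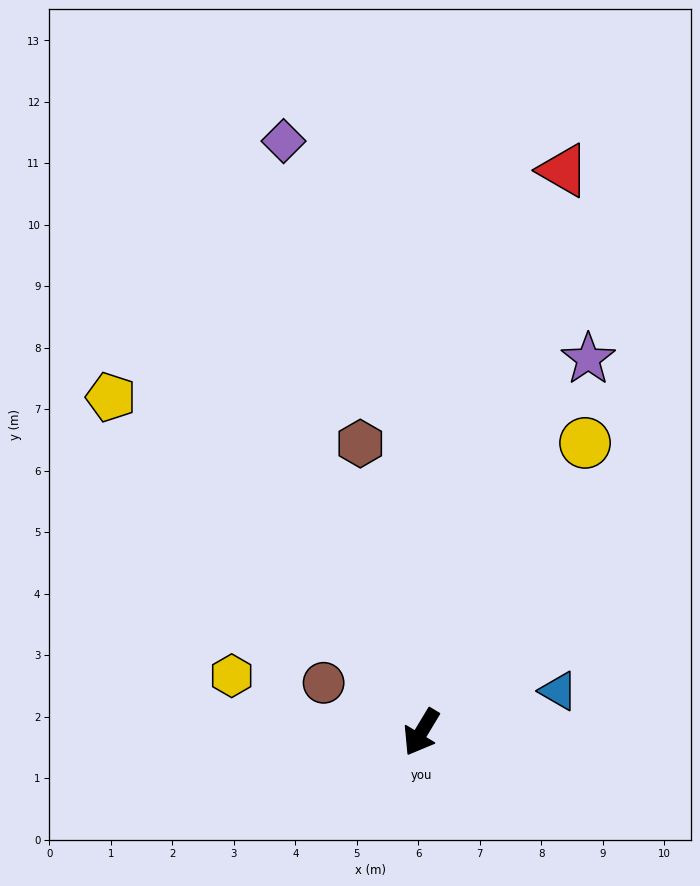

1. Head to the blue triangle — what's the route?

turn left 138°, forward 2.3 m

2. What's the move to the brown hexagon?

turn right 137°, forward 4.8 m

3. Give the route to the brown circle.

turn right 86°, forward 1.8 m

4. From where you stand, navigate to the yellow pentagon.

turn right 106°, forward 7.4 m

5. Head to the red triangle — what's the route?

turn right 163°, forward 9.4 m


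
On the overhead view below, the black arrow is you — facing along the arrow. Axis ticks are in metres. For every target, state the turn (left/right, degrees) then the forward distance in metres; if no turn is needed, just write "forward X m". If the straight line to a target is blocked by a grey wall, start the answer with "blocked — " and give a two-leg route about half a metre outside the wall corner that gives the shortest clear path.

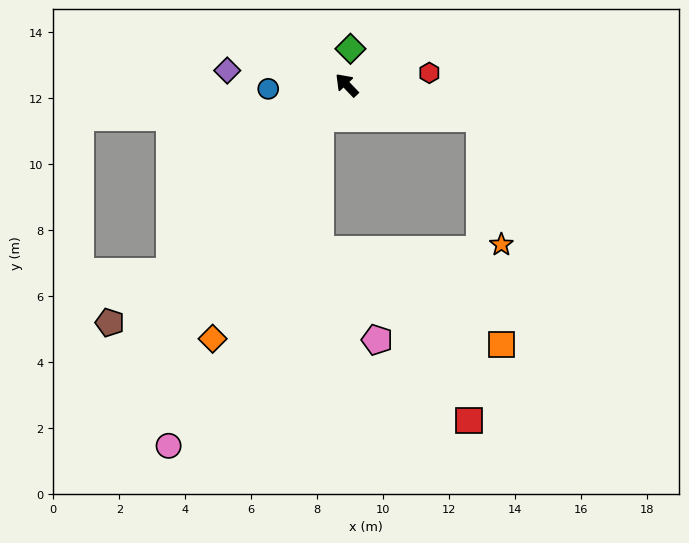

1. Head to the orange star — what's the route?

blocked — turn right 148°, forward 4.2 m, then turn right 66°, forward 3.9 m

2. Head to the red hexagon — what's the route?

turn right 125°, forward 2.5 m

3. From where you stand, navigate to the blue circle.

turn left 49°, forward 2.4 m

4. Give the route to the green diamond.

turn right 50°, forward 1.1 m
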